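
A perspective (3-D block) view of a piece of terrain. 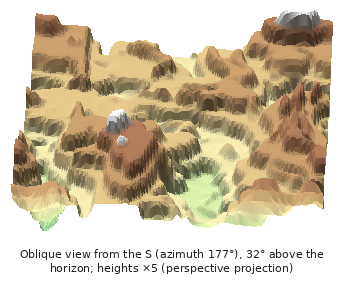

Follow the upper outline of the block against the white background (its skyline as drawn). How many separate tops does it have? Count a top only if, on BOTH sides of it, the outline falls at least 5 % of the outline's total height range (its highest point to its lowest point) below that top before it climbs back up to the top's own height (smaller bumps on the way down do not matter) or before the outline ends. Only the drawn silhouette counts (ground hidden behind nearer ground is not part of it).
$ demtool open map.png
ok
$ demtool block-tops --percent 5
3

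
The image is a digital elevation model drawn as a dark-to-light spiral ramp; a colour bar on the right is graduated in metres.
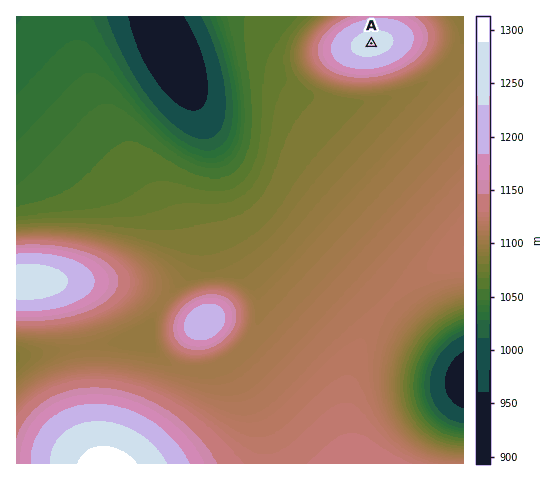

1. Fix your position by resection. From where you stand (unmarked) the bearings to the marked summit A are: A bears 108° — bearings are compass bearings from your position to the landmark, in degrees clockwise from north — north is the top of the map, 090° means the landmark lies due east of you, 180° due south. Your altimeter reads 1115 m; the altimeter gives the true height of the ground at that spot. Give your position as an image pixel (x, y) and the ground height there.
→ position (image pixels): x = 320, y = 27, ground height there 1115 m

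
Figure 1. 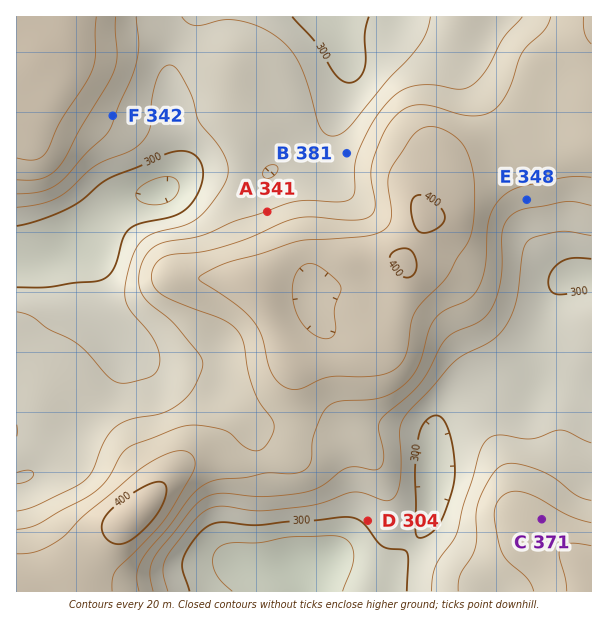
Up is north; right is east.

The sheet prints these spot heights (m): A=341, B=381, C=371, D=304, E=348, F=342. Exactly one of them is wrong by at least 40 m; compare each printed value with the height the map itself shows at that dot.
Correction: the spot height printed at B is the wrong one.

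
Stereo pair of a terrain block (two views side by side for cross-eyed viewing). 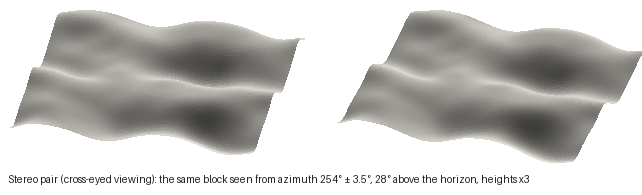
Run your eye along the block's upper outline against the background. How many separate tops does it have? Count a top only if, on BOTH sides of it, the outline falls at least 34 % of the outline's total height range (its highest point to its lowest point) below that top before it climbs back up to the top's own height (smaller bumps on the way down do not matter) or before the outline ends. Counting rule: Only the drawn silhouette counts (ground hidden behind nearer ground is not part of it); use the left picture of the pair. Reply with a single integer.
0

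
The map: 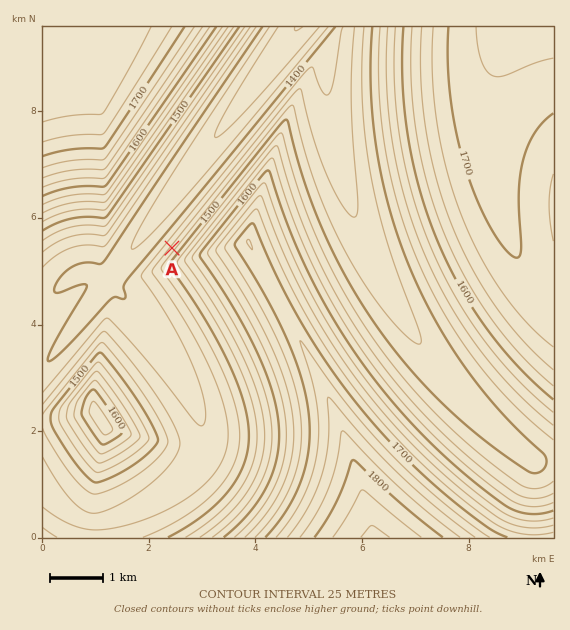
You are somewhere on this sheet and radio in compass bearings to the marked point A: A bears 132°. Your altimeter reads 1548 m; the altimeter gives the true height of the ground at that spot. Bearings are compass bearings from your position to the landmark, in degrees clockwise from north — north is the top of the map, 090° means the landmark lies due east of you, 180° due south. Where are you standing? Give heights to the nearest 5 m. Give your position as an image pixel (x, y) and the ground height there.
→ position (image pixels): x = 112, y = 194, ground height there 1550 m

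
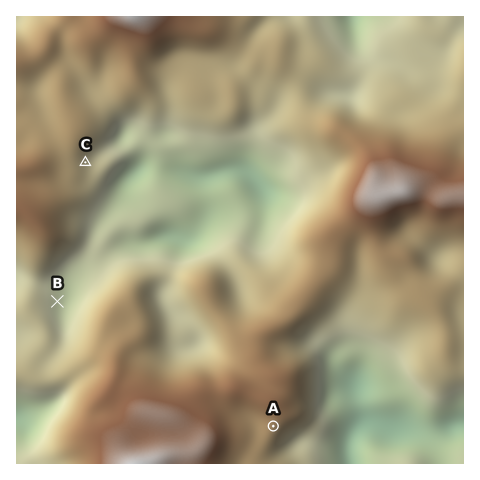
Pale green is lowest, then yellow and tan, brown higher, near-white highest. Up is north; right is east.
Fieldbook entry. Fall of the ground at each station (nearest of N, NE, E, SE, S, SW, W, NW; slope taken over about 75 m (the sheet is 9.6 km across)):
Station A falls S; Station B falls E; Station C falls E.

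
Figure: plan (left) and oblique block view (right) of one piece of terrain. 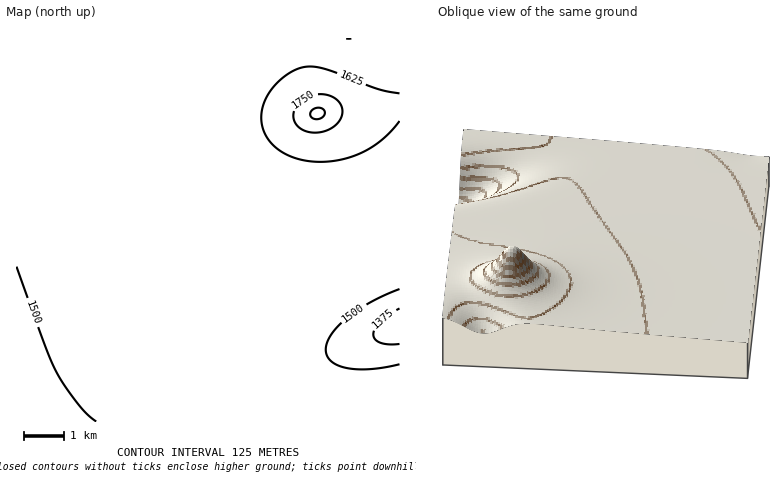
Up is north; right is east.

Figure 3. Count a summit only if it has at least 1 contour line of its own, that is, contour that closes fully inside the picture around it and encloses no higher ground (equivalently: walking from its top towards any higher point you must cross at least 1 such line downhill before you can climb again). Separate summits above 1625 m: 1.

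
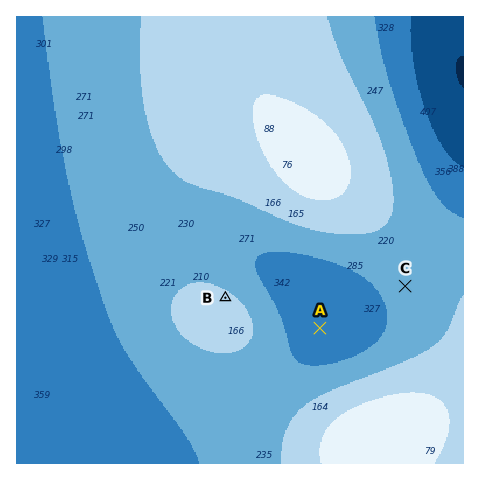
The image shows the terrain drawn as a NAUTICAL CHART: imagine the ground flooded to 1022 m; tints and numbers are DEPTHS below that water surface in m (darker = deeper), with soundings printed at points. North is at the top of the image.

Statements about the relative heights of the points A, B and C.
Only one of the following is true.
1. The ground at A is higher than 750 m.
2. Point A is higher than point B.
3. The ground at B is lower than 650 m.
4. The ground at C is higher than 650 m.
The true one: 4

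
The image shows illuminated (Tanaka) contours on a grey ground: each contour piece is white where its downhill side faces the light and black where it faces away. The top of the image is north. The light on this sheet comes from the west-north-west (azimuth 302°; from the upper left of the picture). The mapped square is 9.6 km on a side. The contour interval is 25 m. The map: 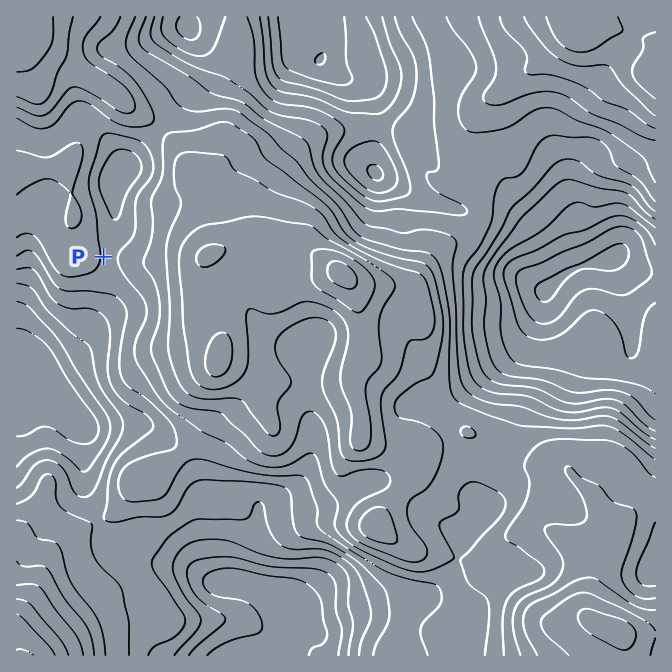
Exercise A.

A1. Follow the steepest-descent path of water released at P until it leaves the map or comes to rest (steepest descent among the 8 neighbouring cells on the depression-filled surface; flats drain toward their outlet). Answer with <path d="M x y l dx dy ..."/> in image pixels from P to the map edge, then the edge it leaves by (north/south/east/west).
<path d="M104 257l4 0 0 41-13 14 0 5-1 1 0 9-2 1 0 4-2 3-38 38-8 0-2 2-12 0-13 13"/>
exit: west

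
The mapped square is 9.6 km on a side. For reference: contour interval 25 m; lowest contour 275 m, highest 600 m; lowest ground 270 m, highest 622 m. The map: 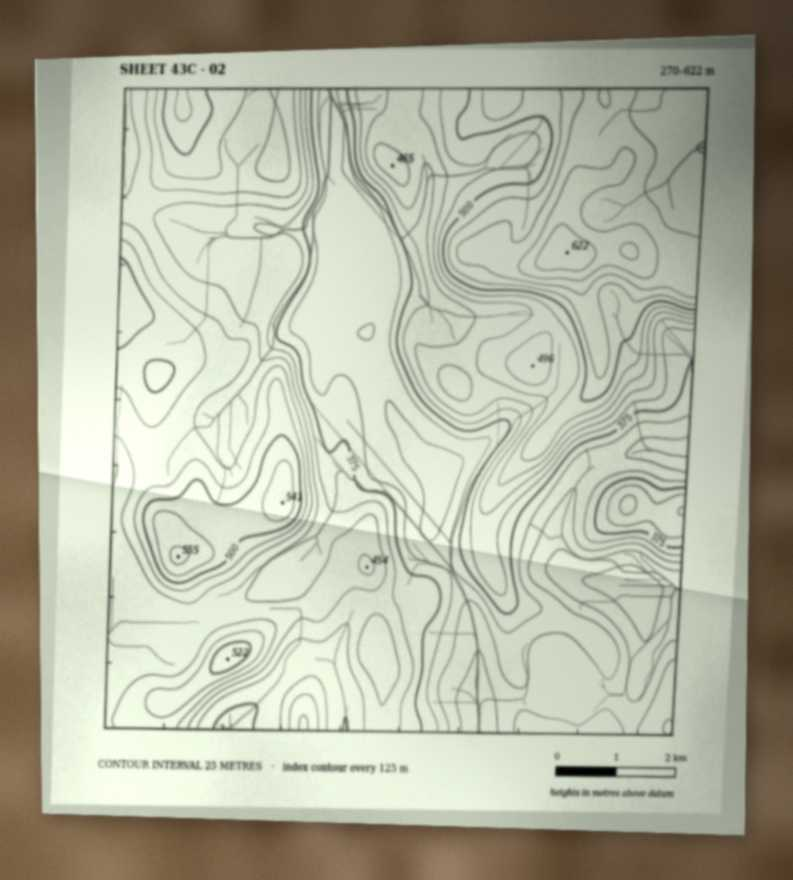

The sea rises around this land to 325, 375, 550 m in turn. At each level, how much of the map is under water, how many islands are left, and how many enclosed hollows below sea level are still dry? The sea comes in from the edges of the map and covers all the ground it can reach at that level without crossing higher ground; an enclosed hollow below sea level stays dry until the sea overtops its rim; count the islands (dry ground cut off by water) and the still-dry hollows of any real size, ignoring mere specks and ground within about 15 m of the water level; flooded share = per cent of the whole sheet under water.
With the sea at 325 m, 8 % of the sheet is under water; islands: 0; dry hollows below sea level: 0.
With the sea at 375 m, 28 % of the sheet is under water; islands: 0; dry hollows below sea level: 0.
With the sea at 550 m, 94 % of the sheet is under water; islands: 0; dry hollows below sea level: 0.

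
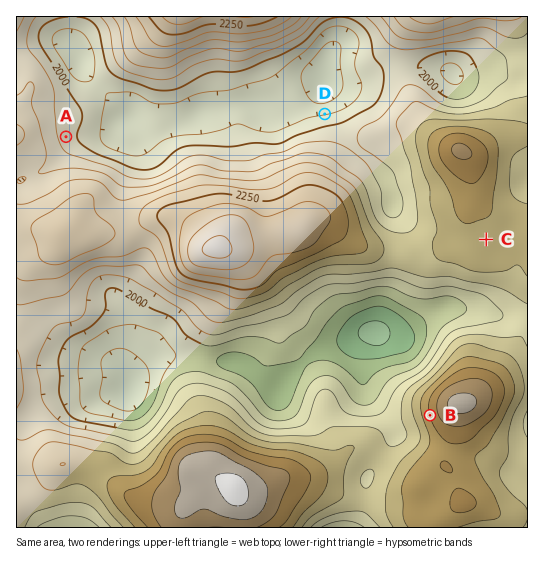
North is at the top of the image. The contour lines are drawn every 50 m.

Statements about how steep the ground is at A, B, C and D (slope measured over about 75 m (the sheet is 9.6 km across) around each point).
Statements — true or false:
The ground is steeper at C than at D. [false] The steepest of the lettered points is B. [true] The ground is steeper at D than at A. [true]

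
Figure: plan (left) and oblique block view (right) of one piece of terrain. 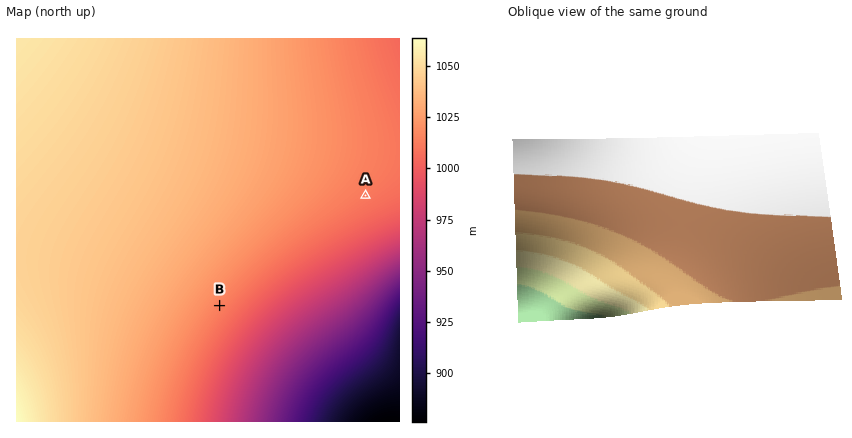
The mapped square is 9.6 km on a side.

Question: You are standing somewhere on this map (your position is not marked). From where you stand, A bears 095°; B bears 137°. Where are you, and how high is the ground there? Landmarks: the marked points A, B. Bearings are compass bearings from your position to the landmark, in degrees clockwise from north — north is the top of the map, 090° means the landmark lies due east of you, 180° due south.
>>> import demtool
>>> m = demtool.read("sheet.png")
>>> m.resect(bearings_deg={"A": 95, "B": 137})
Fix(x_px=95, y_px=172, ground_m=1045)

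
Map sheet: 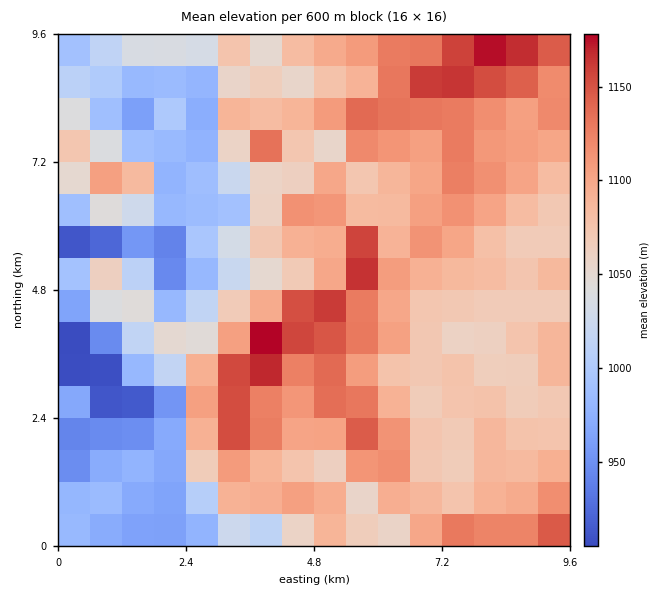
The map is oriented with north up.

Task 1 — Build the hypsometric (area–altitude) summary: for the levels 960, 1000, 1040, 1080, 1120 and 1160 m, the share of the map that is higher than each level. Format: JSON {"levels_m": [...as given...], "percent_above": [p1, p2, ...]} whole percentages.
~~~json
{"levels_m": [960, 1000, 1040, 1080, 1120, 1160], "percent_above": [92, 80, 72, 46, 19, 4]}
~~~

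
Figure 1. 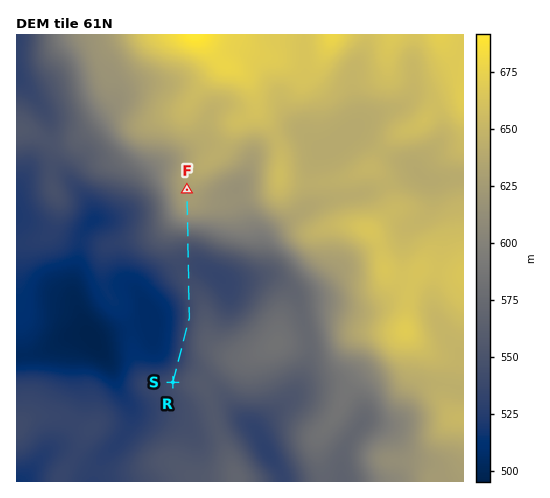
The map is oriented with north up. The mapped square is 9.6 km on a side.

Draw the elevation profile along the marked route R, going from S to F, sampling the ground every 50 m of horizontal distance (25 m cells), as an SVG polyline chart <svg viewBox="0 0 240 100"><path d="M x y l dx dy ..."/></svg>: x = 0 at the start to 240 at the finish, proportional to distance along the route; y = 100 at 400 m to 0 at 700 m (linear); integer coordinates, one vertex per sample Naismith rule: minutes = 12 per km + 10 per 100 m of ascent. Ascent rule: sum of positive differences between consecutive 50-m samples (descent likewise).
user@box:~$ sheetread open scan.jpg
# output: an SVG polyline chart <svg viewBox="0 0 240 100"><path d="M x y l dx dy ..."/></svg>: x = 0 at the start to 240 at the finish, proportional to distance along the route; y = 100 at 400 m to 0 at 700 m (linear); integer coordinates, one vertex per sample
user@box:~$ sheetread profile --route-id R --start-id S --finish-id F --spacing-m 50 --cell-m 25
<svg viewBox="0 0 240 100"><path d="M0 52l3 0 3 1 3 0 3 1 2 0 3 1 3 1 3 0 3 0 3 0 3 1 3 0 2-1 3 0 3 0 3 0 3-1 3 0 3 0 3 0 2-1 3 0 3 0 3 0 3 0 3 0 3-1 3 0 2 0 3 1 3 0 3 0 3 0 3 0 3-1 3 0 2 0 3 0 3 0 3 0 3 0 3 0 3 0 3 0 3 0 2 0 3 0 3 0 3 0 3 1 3 0 3 0 3-1 2 0 3 0 3-1 3 0 3-1 3-1 3-1 3-1 2-1 3-2 3-1 3-2 3-2 3-2 3-2 3-2 2-2 3-1 3-2 3-1 3-1 3 0 3-1 3-1 2 0 3 0 3 0 3-1 3 0 3 0 1 0"/></svg>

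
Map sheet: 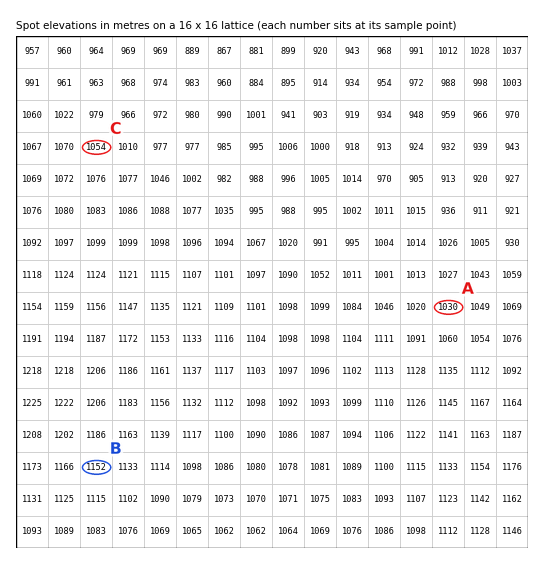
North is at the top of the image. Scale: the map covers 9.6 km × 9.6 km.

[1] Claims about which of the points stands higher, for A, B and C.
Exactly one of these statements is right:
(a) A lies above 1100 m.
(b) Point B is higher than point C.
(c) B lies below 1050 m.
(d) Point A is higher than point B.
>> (b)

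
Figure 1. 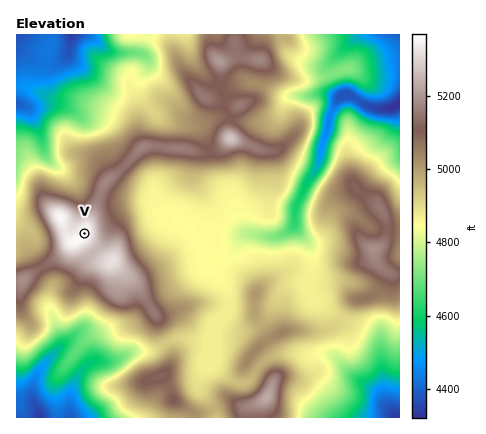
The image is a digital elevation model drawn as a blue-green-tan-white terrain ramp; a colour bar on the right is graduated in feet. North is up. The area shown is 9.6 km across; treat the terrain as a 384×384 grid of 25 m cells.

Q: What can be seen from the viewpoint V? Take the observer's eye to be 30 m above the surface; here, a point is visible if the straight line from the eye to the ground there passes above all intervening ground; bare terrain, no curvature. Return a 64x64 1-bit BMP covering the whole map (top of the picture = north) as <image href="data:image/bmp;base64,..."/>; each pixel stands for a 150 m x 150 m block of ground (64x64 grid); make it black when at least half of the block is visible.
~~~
<image width="64" height="64" href="data:image/bmp;base64,Qk0+AgAAAAAAAD4AAAAoAAAAQAAAAEAAAAABAAEAAAAAAAACAAATCwAAEwsAAAIAAAAAAAAA////AAAAAAD34AAGPAAAAPPgAAf+AAAA4eAAS/+AAABgYABx/8AAADB8AAH/4AAAHH/4Af/gAAAeP/8AeOAAAAc//8B8cAAAA7//wHw4AAABwAfgfgAAAADgAOD/AAAAAHAAAP+AAAAAAAAAf8AAAAAAAAB/8AAAHAAAAD/8OAA8AAIAP///gHwAAgA///+AfAAHkD8f/wD8AAccfwR/gPwABh//AP/A+cPAD/8B//755+AP/4P//vjjEA//x//++GIQD/////74NgAf/////OB/gD/////4AH+Af/////AAf4B/////8AB/wH/////wAP/A//////gA/8D/////zAH/wf//4f+MAf/j///g//wB/+P//+D//AHv5///4P/4AE/v///gf/gAf/////B/8AB/////8H/wAP/////wP4AB//////gfAAD/////+A8AAf5////4DwAD/n////AHAAf/f///8AYAD////P/wBgA/gf/A/gADAH+AcABwAAAAOAAwAGAAAAAQADAAYAAAABAAMABgAAAAcABwAfgAAABwAPAH/gAAAPAD/Af8AAAA8B//DxAAAAD4Af+eAAAAAPAB/vwAAAAA8AP8+AAAAADwA/jwc+AAAPgHgfD/4AAA/AwB4c+AAAD+GAPhhAAAAP8wB8MAAAAA/8H/gwAAAAD/w/+DAAAAAA=="/>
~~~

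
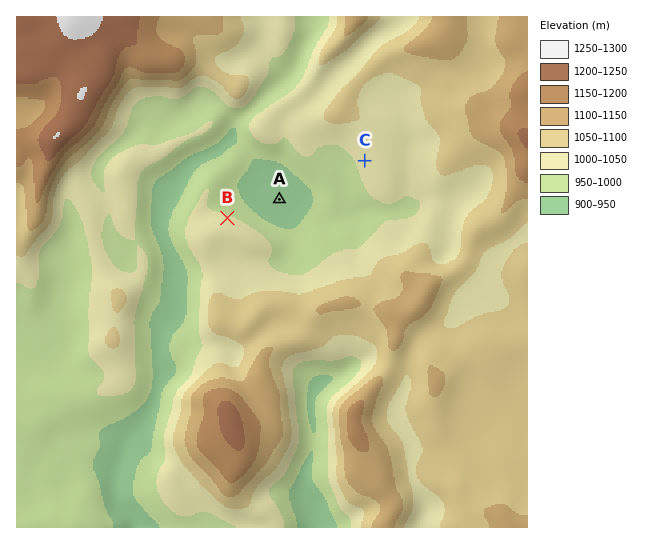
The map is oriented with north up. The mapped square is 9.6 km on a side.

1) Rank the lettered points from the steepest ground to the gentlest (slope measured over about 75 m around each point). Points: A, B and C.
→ B C A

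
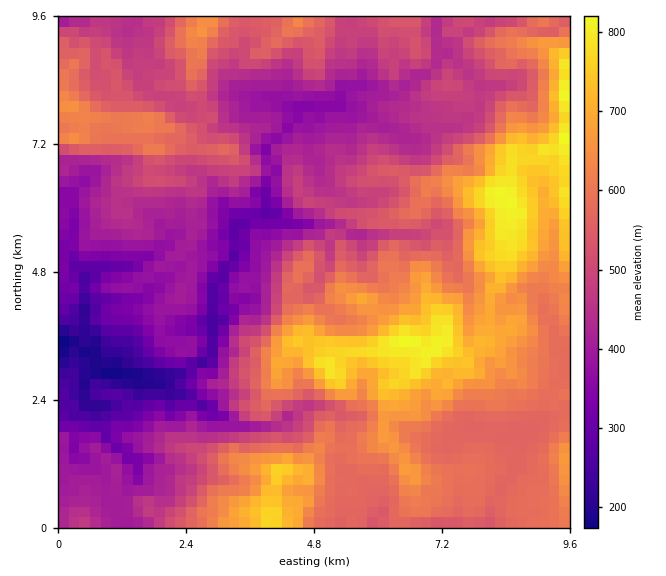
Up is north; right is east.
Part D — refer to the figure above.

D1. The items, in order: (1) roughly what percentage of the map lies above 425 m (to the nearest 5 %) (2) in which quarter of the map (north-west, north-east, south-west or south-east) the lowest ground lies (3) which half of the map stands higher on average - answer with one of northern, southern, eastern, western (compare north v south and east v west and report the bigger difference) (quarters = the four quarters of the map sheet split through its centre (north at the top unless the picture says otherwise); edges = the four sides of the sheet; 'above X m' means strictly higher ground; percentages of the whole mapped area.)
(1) Roughly 75 % of the ground is higher than 425 m.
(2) Look to the south-west quarter for the lowest ground.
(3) Taken as a whole, the eastern half is higher than the western.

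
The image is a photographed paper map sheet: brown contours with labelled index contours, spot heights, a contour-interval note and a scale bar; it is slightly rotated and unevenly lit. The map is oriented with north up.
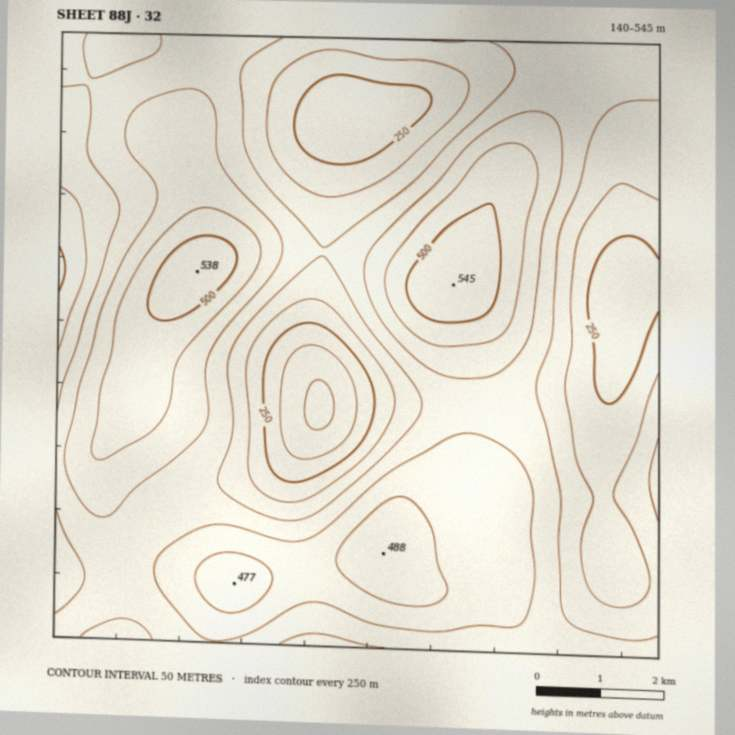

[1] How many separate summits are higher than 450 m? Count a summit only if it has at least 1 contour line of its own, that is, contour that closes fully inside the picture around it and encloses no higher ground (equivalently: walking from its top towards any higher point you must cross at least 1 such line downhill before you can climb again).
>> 4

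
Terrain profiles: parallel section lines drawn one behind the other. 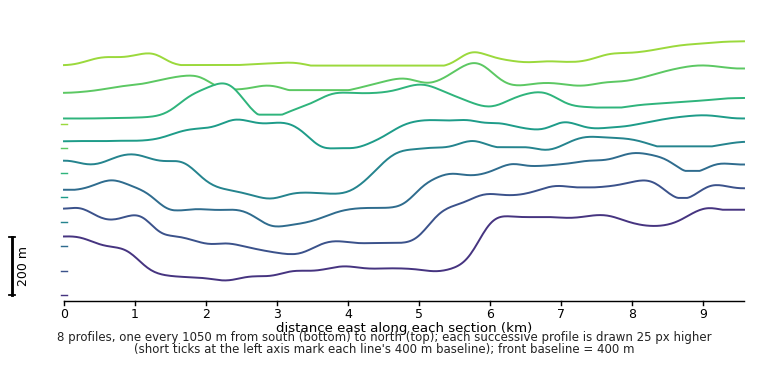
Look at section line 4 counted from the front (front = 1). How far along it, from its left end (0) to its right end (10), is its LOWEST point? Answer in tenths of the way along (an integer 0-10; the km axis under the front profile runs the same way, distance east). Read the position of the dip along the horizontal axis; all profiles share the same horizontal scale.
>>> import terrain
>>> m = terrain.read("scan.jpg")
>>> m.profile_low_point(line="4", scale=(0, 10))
3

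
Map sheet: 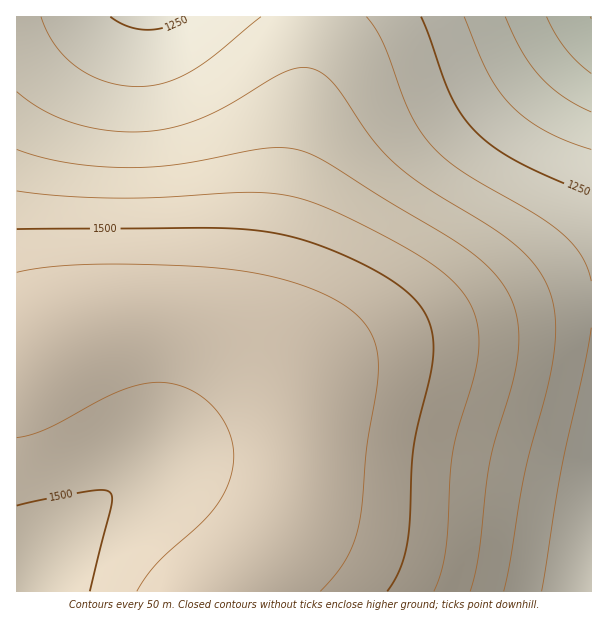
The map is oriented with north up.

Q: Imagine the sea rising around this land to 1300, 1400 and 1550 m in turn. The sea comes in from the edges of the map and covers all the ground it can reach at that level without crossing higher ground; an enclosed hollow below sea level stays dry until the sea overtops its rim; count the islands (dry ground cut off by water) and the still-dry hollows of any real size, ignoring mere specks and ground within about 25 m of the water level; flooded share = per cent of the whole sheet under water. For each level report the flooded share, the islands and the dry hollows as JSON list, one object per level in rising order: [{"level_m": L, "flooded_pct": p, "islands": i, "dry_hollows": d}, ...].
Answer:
[{"level_m": 1300, "flooded_pct": 16, "islands": 0, "dry_hollows": 0}, {"level_m": 1400, "flooded_pct": 40, "islands": 0, "dry_hollows": 0}, {"level_m": 1550, "flooded_pct": 77, "islands": 0, "dry_hollows": 0}]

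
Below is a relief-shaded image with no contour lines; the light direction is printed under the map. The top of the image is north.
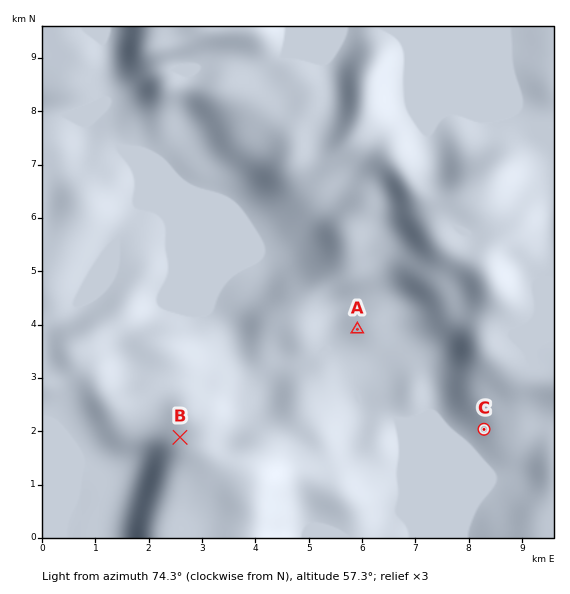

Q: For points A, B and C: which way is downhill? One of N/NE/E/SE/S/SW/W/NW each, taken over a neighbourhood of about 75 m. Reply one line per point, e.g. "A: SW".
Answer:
A: SW
B: NW
C: SW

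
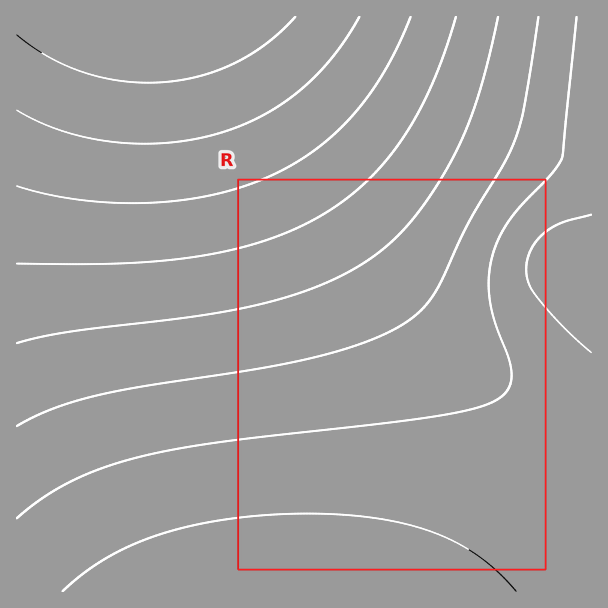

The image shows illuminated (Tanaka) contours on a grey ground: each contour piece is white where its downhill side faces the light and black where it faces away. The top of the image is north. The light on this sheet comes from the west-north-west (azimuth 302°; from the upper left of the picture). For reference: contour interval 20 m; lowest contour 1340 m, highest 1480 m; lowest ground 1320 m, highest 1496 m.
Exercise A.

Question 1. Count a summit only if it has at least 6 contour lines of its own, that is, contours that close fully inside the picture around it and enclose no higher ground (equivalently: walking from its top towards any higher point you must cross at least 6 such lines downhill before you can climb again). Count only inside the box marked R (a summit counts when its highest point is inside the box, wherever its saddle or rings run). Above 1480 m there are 0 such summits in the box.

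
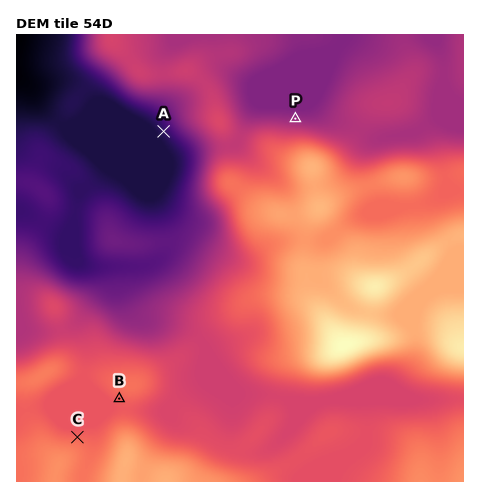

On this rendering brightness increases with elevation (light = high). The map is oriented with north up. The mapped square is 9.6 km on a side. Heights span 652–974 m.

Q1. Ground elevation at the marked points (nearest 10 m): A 710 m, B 870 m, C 870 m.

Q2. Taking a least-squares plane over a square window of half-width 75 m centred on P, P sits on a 6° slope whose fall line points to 6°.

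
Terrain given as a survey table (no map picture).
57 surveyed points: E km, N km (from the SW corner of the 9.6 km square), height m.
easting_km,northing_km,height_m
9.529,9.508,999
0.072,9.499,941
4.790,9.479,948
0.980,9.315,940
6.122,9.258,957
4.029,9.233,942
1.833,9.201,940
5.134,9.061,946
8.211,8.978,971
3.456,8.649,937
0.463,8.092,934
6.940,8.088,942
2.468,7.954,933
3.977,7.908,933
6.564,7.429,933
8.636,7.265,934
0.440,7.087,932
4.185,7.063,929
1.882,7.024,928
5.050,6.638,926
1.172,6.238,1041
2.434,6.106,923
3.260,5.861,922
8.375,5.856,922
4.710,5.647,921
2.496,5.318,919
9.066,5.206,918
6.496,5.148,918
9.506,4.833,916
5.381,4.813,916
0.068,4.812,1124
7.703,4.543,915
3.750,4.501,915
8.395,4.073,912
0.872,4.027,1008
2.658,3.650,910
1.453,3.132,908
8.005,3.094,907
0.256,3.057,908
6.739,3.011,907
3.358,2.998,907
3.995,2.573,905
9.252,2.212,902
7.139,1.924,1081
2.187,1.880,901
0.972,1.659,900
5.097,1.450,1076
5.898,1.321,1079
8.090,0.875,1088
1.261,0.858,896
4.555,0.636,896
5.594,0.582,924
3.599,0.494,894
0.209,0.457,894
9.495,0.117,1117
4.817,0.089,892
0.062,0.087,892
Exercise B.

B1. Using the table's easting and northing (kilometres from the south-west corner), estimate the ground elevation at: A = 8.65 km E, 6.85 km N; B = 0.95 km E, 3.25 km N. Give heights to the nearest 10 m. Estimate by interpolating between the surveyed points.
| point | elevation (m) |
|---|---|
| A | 930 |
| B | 910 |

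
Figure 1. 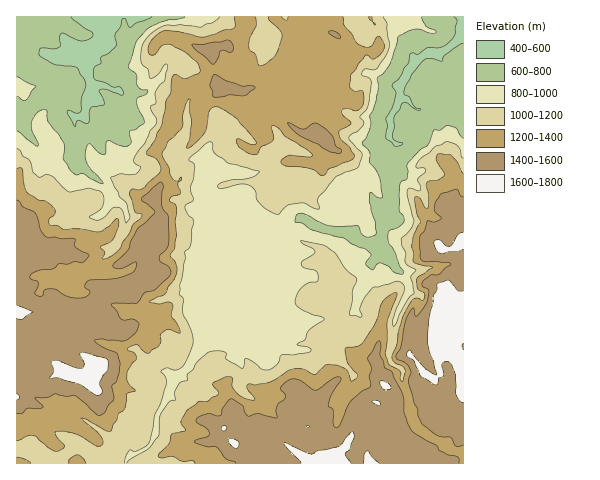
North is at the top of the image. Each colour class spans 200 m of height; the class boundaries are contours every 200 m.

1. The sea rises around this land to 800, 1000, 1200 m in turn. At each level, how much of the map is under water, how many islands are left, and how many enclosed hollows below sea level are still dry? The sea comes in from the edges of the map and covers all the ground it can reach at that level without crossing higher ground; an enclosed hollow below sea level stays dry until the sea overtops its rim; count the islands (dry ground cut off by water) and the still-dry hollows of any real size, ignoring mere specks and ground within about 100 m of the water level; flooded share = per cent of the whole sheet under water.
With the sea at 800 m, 15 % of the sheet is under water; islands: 0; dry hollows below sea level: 0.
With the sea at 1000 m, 34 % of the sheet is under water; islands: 0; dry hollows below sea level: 0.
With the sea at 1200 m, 55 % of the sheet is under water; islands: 0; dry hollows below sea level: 0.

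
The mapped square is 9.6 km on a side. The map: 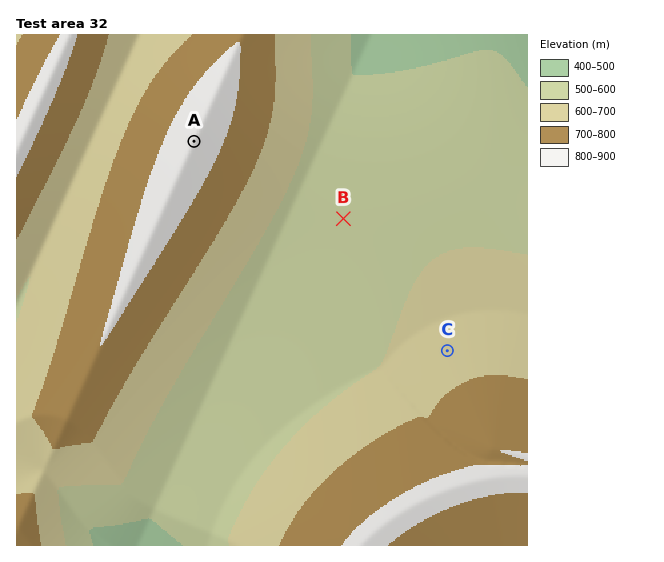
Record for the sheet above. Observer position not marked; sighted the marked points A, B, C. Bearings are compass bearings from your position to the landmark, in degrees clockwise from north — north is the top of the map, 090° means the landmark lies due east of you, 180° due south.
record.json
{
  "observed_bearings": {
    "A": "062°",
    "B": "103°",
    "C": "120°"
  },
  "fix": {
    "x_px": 137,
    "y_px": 171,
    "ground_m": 770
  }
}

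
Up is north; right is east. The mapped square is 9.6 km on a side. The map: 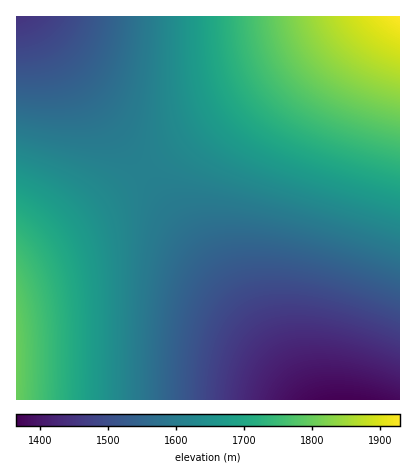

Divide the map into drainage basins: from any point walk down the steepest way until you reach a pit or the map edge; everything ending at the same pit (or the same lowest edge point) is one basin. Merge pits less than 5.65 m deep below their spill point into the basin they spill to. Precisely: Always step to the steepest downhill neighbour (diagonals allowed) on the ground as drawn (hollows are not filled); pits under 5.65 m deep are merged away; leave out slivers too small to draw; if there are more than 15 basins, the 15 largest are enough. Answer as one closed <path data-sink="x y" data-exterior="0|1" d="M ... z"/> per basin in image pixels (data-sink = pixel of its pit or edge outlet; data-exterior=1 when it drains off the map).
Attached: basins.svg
<path data-sink="346 400" data-exterior="1" d="M400 16l-42 1-342 245 0 138 384 0z"/><path data-sink="16 16" data-exterior="1" d="M360 16l-344 0 0 246z"/>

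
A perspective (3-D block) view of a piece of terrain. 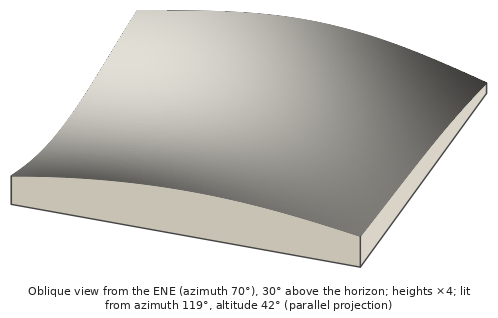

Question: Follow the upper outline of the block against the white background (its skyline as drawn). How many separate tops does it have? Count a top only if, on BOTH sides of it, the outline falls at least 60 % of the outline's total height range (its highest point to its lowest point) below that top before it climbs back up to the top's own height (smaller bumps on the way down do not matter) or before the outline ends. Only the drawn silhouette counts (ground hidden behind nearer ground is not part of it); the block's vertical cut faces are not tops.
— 0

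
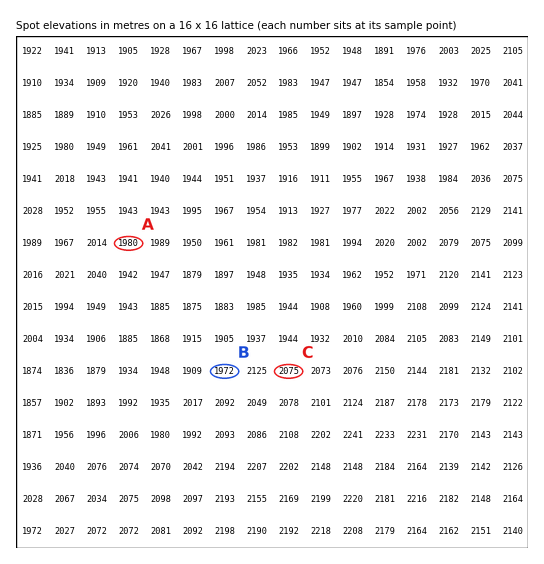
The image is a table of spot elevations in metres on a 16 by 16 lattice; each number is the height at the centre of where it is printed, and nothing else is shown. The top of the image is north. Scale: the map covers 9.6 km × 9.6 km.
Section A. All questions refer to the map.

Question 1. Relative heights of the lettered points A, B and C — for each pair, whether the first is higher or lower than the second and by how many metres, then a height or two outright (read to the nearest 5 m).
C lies higher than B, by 105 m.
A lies lower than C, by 95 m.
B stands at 1970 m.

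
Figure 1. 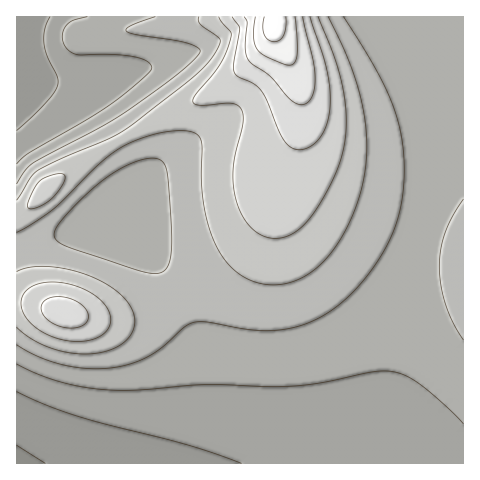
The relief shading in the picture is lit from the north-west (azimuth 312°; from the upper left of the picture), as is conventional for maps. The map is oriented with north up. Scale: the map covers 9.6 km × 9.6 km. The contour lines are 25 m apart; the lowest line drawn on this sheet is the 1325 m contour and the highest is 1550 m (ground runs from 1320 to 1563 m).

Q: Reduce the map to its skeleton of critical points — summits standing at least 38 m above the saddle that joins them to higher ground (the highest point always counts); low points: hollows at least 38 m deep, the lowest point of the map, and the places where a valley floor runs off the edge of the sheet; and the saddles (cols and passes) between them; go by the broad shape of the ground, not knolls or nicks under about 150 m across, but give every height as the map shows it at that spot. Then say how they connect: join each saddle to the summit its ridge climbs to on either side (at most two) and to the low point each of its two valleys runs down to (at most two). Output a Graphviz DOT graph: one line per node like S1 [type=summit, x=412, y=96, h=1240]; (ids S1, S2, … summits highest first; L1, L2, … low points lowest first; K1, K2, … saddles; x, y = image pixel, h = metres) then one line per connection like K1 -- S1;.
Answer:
graph terrain {
  S1 [type=summit, x=274, y=22, h=1563];
  S2 [type=summit, x=64, y=313, h=1488];
  L1 [type=low, x=18, y=463, h=1320];
  L2 [type=low, x=18, y=22, h=1340];
  K1 [type=saddle, x=122, y=140, h=1428];
  K2 [type=saddle, x=17, y=250, h=1415];
  K1 -- S1;
  K1 -- L1;
  K1 -- L2;
  K2 -- S1;
  K2 -- S2;
  K2 -- L1;
}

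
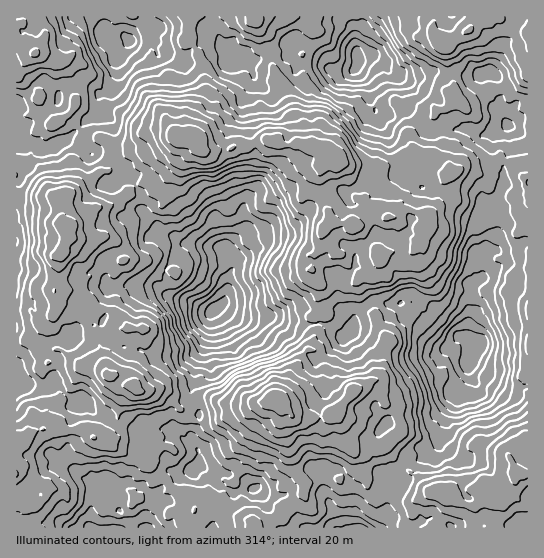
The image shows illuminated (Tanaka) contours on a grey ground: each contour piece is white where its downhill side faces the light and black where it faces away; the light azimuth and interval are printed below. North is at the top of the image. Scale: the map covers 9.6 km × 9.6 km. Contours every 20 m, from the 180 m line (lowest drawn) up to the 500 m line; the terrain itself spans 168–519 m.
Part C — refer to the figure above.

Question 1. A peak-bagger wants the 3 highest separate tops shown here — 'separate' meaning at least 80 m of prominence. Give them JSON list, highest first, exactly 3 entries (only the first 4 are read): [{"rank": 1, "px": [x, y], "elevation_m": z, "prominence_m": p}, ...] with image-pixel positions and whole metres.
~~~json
[{"rank": 1, "px": [271, 401], "elevation_m": 519, "prominence_m": 351}, {"rank": 2, "px": [187, 137], "elevation_m": 499, "prominence_m": 131}, {"rank": 3, "px": [67, 227], "elevation_m": 478, "prominence_m": 99}]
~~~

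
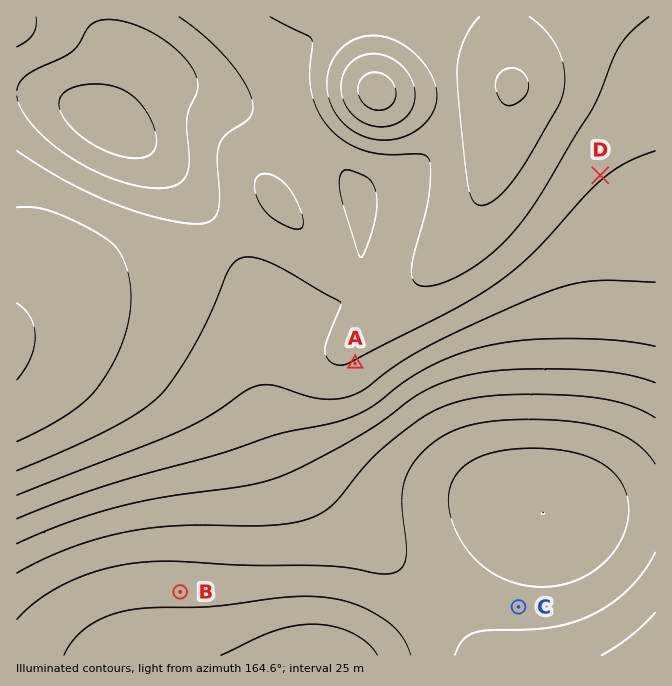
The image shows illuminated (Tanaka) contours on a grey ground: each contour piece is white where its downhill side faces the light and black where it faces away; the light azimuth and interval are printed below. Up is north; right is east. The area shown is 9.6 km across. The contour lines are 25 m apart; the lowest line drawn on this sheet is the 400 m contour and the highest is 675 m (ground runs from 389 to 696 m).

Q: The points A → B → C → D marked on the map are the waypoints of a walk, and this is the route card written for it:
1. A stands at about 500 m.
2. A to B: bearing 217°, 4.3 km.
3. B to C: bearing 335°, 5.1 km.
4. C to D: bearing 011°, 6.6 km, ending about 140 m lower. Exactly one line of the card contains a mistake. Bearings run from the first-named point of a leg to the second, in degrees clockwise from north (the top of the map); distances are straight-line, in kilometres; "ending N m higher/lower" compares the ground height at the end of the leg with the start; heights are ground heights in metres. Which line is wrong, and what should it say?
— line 3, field bearing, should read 93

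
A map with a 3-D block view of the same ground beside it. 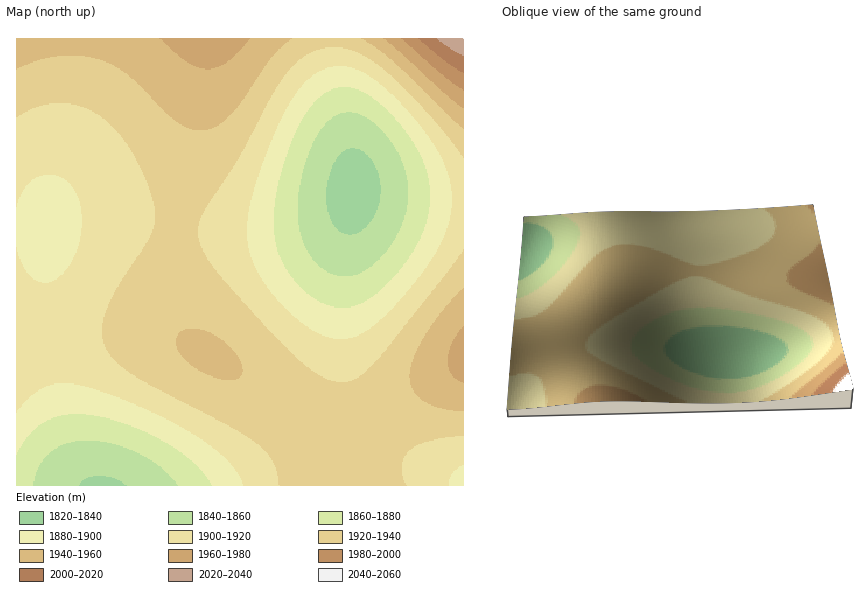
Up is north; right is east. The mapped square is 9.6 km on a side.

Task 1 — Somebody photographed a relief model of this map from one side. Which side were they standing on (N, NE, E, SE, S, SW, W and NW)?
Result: E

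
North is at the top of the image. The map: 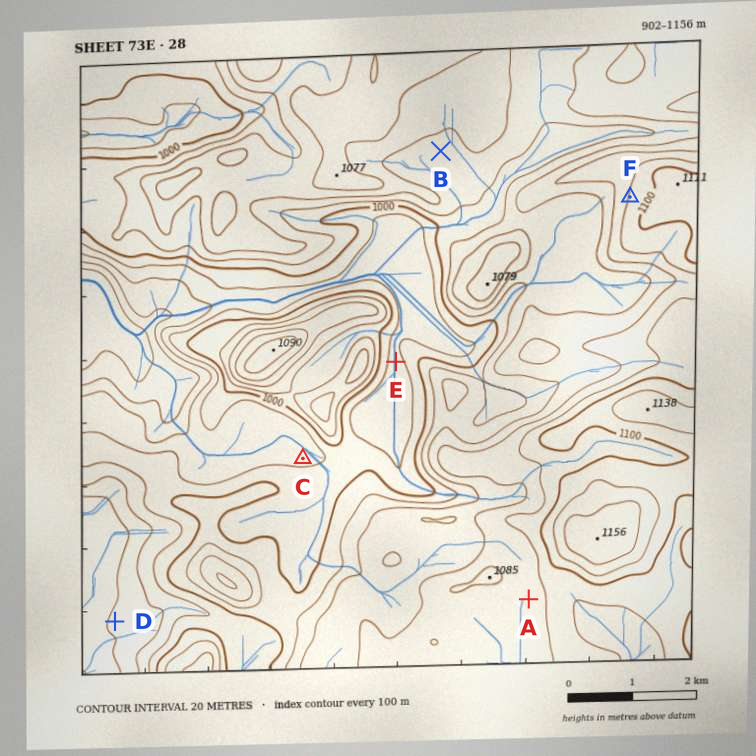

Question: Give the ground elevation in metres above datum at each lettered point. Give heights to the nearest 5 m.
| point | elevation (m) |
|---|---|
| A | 1070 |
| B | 1040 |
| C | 975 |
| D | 945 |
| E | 980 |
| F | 1080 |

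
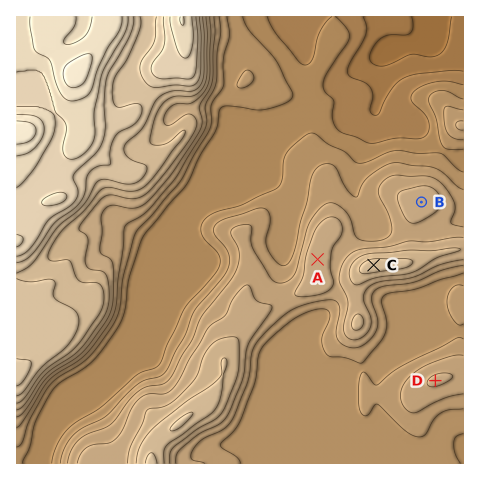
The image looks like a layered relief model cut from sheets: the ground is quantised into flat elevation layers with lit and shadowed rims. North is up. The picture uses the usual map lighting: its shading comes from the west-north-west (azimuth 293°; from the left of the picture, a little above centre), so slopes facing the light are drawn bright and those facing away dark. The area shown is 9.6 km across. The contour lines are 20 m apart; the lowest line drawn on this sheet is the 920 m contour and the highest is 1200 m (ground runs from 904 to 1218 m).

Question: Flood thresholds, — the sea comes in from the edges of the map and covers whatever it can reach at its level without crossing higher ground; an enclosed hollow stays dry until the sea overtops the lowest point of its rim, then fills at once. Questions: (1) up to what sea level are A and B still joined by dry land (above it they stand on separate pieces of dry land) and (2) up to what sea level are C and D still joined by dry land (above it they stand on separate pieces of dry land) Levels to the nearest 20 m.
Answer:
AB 1040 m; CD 1000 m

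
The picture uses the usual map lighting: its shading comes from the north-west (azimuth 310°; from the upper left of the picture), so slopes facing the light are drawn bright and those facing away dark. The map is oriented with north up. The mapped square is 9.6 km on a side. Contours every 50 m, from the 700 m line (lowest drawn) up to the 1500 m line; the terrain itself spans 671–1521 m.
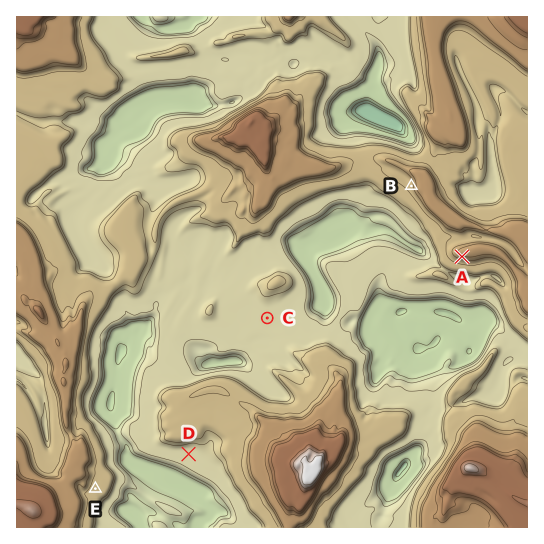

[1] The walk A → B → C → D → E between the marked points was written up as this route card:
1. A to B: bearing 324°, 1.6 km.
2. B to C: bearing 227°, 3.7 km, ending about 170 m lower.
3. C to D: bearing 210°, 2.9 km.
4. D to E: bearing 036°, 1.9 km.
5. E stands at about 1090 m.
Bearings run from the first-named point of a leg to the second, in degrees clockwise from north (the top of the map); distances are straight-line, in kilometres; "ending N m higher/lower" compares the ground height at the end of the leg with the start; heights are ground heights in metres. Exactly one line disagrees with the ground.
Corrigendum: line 4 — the bearing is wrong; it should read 250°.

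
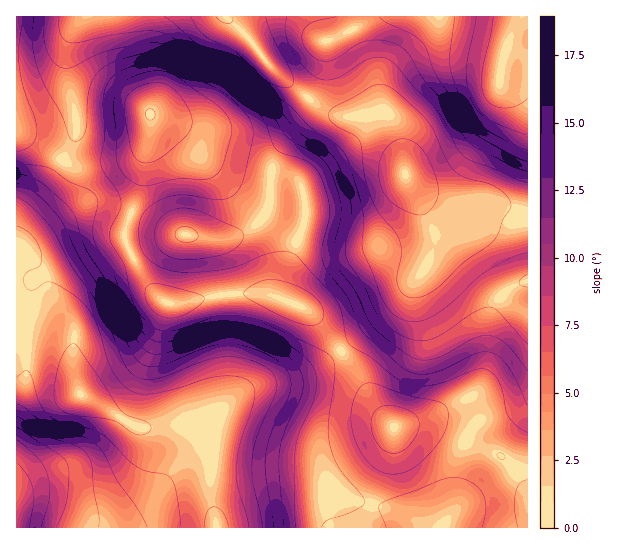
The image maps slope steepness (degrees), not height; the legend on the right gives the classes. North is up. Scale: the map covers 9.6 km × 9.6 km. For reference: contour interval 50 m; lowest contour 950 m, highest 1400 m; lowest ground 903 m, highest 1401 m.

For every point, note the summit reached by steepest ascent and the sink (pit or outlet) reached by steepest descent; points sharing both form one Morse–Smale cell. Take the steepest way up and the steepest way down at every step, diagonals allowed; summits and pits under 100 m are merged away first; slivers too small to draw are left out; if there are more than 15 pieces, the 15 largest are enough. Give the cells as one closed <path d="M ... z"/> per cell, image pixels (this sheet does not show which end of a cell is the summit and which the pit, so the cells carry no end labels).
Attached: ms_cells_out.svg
<path d="M226 16l-210 1 1 116 16 7 40 25 17 2 41-10 13-11 5-13-9 54-16 48 5 16 11 20 12 19 10 10 4 3 11 1 58-11 27 0 12 3 36 16 32 39 57-49 26-35 6-12 2-18-10-28 8 13 8 9 19 8 9 7 25 39 17 16 19 12-1-96-36-16-44 0-10-2-18-10-14-14-6-37-12-22-5-3-43 3-13-5-53-42-21-27z"/><path d="M18 133l-2 1 0 212 29-2 18 5 9 12 9 34 21 10 28 19 11 4 52-4 18-7 30-24 13-6 52-15 25-13 9-8-17-25-13-14-36-16-12-3-27 0-64 11-9-4-10-10-19-31-9-24 16-48 8-44-1-6-3 9-13 11-24 7-29 3-16-7-23-16z"/><path d="M429 219l4 23-8 25-25 34-59 50 19 26 16 29 17 20-2 24-19 55 29 8 29 15 97 0 1-214-19-13-17-16-29-42-24-12z"/><path d="M527 16l-300 1 25 25 21 27 53 42 13 5 22 0 10-3 11 0 5 3 12 22 6 37 14 14 18 10 10 2 44 0 36 16z"/><path d="M45 344l-22 0-7 3 0 180 199 1 1-7-5-23 0-80-18 6-12 1-32 3-16-3-31-20-21-10-12-40-8-7z"/><path d="M341 351l-10 8-25 13-40 11-25 10-30 25 0 80 3 15 1-8 8-12 20-6 34-6 40 2 26 14 24 7 6-2 18-52 2-24-17-20-16-29z"/><path d="M310 481l-33 0-48 10-7 4-7 10 1 22 150 1 2-2 3-22-28-7-22-13z"/><path d="M377 505l-4 0-2 4-4 19 62-1-28-14z"/>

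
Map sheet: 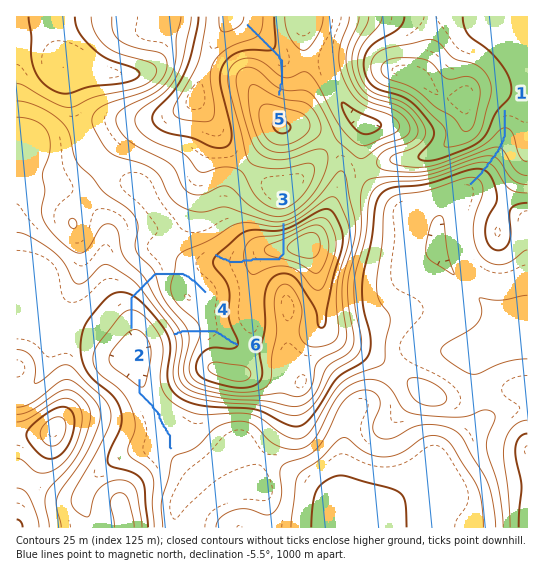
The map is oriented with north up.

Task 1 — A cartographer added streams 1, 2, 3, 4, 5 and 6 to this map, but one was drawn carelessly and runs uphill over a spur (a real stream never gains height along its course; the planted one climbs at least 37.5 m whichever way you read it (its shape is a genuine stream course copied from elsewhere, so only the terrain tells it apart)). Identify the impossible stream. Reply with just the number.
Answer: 3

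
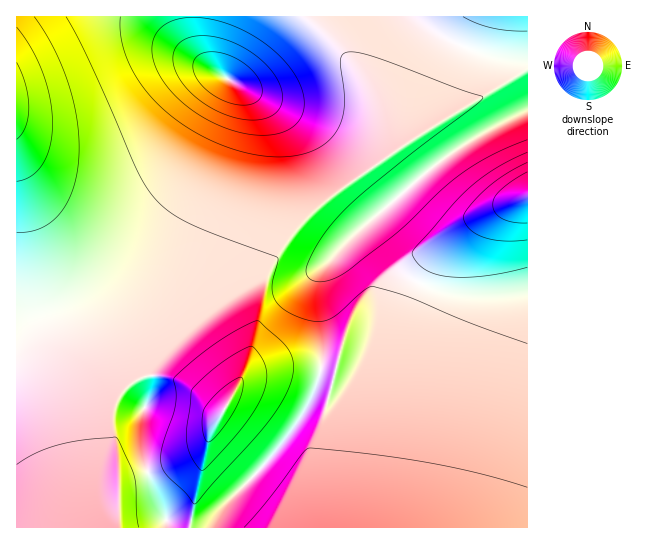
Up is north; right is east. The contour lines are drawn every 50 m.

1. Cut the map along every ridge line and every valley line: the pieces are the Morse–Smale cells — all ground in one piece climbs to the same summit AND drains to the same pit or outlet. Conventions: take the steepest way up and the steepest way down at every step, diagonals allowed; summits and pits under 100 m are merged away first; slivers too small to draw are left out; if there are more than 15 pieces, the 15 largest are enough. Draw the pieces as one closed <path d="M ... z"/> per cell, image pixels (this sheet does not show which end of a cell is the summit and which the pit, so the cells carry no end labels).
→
<path d="M414 16l-221 1 0 13 4 19 7 12 10 10 17 10 1 14-15 40-36 75-28 40-20 21-28 20-22 10-26 10-24 5-17 1 1 211 197 0 3-13 8-12 31-29 31-36 17-25 8-16 9-28 2-40-6-46 6-16 34-35 76-65 46-32 49-25-1-49-32-4-26-8-36-18z"/><path d="M367 223l-47 48-3 19 6 39 0 30-8 32-11 22-35 46-44 44-8 12-2 12 312 1 1-234-14 2-47 0-24-4-20-7-18-10-12-10-22-31z"/><path d="M193 16l-177 1 1 299 16 0 24-5 26-10 22-10 28-20 20-21 28-40 36-75 15-40-1-14-17-10-10-10-7-12z"/><path d="M527 111l-38 18-40 26-31 24-50 44 3 11 28 37 24 14 34 10 57 1 14-3z"/><path d="M527 16l-112 1 18 14 36 18 26 8 32 4z"/>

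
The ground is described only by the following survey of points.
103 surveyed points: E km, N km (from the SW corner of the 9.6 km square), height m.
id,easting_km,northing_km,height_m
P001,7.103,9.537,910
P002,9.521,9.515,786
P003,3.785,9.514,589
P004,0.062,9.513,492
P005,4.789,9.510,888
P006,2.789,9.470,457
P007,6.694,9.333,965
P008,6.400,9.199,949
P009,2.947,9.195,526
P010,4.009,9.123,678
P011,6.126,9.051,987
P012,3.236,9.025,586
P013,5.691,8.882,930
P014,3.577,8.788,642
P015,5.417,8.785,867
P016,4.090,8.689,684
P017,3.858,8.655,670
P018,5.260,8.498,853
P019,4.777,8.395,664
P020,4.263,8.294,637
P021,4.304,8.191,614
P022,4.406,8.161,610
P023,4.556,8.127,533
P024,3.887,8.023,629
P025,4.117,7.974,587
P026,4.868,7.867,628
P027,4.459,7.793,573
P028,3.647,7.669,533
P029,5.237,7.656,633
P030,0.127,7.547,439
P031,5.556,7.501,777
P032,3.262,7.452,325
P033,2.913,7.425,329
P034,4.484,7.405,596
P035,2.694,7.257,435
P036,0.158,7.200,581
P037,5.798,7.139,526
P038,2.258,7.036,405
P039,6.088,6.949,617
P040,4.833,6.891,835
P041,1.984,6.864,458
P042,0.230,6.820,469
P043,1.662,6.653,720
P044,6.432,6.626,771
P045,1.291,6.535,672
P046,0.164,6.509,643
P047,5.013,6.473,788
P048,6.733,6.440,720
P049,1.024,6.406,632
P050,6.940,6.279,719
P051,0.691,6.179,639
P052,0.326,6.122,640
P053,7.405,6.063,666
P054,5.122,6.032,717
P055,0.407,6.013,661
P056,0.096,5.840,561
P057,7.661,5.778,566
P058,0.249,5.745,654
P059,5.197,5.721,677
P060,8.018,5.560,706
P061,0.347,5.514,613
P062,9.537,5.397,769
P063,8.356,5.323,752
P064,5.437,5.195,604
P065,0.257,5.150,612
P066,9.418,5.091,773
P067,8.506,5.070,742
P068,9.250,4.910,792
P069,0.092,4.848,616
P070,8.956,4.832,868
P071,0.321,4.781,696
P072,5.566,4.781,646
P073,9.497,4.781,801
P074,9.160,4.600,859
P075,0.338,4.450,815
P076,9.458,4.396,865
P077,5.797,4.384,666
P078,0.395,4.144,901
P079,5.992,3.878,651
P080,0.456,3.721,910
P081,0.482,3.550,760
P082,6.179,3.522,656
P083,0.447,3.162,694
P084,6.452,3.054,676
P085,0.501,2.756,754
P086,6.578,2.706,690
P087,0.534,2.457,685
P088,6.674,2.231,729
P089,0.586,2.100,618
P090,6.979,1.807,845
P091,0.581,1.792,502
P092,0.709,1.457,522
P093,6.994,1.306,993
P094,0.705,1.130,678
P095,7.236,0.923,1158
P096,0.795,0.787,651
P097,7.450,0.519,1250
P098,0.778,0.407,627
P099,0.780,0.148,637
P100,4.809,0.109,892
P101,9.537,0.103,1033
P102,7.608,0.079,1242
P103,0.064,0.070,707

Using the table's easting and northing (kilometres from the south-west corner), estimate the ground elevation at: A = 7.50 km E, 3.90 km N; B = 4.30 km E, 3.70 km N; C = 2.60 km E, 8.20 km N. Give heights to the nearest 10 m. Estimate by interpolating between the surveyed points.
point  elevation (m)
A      690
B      810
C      350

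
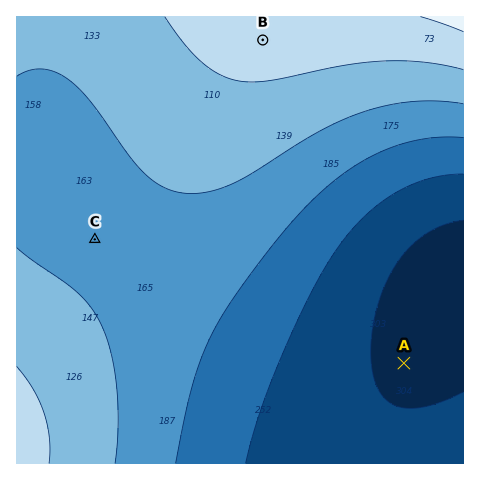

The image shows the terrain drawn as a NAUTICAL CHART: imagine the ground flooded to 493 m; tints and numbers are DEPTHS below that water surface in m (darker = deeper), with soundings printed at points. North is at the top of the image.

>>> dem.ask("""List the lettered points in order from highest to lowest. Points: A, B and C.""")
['B', 'C', 'A']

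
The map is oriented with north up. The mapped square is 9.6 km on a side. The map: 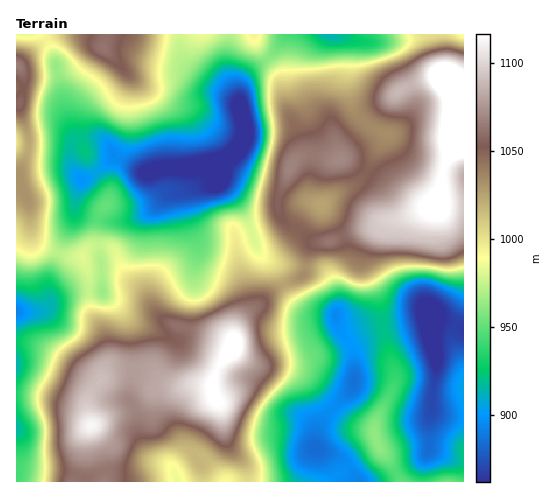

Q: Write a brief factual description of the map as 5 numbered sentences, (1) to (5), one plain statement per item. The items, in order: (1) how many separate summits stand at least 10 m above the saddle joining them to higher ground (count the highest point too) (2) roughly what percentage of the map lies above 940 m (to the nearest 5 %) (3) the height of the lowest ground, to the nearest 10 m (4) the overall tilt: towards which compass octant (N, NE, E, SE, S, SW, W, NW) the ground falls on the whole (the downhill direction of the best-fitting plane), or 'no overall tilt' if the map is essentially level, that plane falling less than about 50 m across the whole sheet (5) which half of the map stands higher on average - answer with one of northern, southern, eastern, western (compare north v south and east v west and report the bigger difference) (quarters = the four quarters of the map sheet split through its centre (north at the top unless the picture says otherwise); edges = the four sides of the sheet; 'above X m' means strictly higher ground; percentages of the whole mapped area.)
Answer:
(1) There are 9 summits with 10 m or more of prominence.
(2) Ground above 940 m makes up about 70 % of the sheet.
(3) About 850 m is the lowest elevation on the sheet.
(4) There is no overall tilt: the best-fitting plane is nearly level.
(5) On average the northern half of the map is the higher ground.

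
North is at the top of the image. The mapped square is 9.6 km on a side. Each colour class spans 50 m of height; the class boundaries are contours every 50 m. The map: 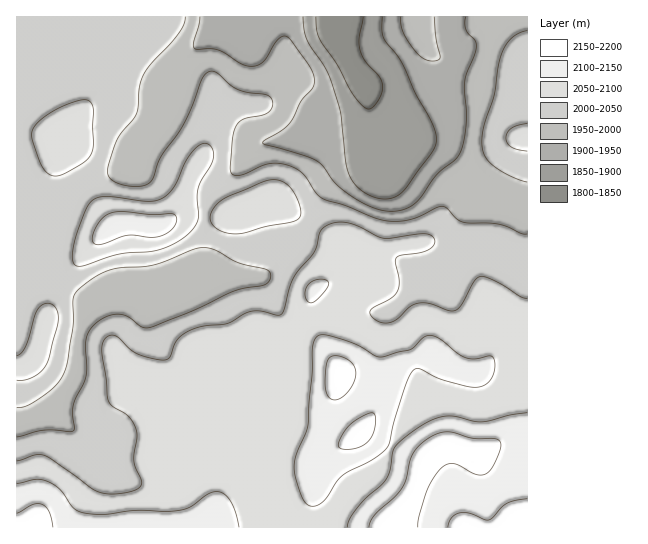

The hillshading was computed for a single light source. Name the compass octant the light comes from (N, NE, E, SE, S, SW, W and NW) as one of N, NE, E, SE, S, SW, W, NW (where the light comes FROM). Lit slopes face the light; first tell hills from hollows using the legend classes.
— SE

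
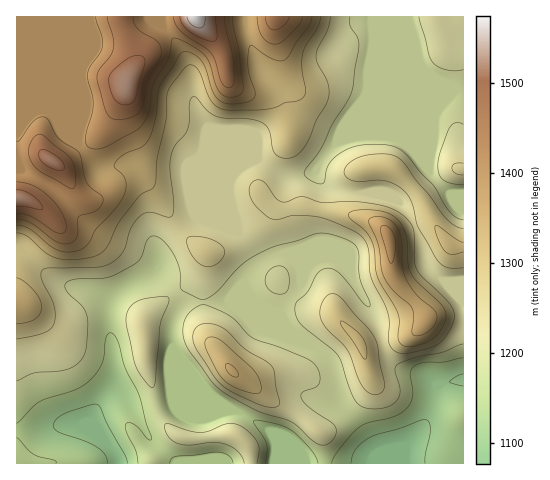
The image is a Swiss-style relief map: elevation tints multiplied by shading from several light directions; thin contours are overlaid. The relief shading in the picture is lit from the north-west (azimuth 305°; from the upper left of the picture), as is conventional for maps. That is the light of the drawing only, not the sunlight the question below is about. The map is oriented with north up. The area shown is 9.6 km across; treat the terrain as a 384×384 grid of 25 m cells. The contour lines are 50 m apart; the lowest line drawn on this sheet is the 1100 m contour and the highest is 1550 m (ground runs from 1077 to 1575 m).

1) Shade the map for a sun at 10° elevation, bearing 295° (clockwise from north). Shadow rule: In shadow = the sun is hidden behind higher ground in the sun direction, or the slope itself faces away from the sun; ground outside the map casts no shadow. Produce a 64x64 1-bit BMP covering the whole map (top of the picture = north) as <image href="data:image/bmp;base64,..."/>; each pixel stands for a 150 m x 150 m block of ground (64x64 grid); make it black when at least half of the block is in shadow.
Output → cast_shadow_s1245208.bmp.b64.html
<image width="64" height="64" href="data:image/bmp;base64,Qk0+AgAAAAAAAD4AAAAoAAAAQAAAAEAAAAABAAEAAAAAAAACAAATCwAAEwsAAAIAAAAAAAAA////AAAAAAAAAAAAOAAAAAAAAAA4A4AAAAAAADgHgAAAAAAAAAeAAAAAAAAAAAAAAAAAAAAAAAAAAAAAAAAAAAAAAAAAAAAAAAAAAAAAAYAAAAQAAAABgAAABAAAAAAAAAAMAAAAAAAAAAwAAAAAAAAADAAAAAjgAAAcAAAAGf8AABwAAAAQ/wAAHAAAABD/AAAMAAAAAH8AAAgAAAAAHwAAAAAAAAAfAAAAAAAAAA8AAAAAAAAADgAAAAAAAAAAAAAAAAAAAAAAAAAAAAAAAAAAAAAAAAAAAAAAAAAAAPAAAAAAAAAB8AAAAAAAAAPwAAAAAAAAA/AAAAAAAAAD4ADgAAAAAAPgAMAAAAAAA8ABgMAAAAADgAAHwAAAAAIAAAfAAAAAAAAAB8AAAAAAAAADwAAAAAAAAAAAAAAAAAAAAAAAAAAAAABgAAAAAAAAAOAAAAAAAAABwAAAAAAAAAAADAAAAAAAAAAMAAAAAAAAAA4AAAAAAAAAHwAAAAAAAAAfwAAAAAAAAD/gAAAAAAAAf+AAAAAAAAB/4AAAAAAAAH/hwAAAAAAAf8HgAAAAAAB/wfAAAAAAAH/B8AAAAAAAP8HwAAAAAAA/wfAAAAAAAB+D4EAAAAAADwPB/AAAAAAGA8H+AAAAAAADw/4AAAAAAAeD/gAAAAAAD4P+AAAAAAAfAPwAAA=="/>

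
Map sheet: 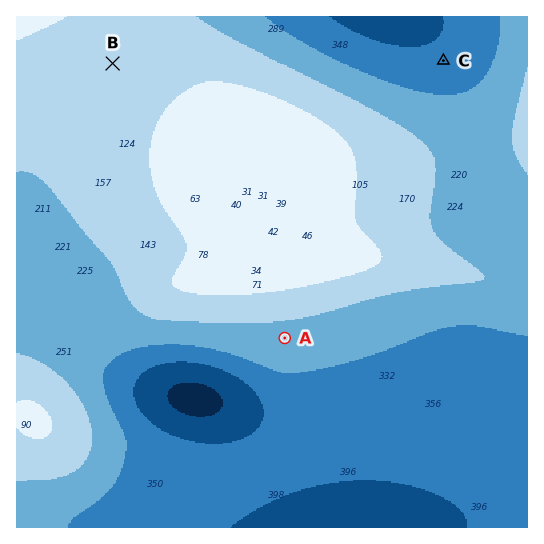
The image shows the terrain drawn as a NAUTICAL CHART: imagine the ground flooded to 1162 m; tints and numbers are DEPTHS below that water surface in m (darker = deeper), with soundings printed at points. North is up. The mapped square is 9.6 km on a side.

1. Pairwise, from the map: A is lower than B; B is higher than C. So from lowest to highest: C A B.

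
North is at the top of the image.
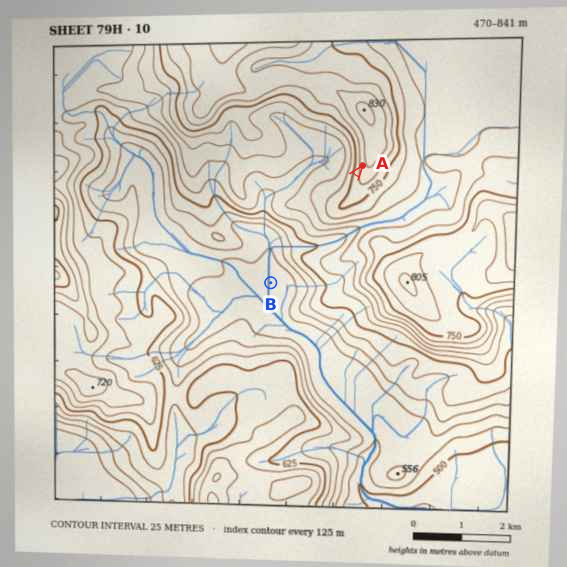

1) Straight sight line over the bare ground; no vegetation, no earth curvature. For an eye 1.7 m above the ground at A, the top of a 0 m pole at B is out of sight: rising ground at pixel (342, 192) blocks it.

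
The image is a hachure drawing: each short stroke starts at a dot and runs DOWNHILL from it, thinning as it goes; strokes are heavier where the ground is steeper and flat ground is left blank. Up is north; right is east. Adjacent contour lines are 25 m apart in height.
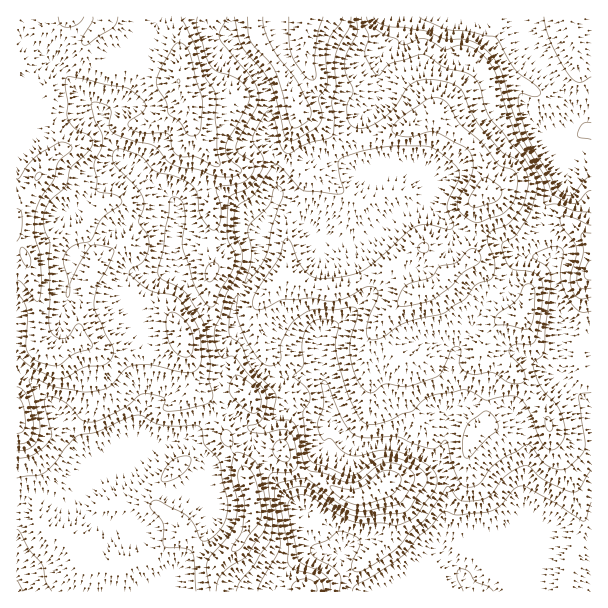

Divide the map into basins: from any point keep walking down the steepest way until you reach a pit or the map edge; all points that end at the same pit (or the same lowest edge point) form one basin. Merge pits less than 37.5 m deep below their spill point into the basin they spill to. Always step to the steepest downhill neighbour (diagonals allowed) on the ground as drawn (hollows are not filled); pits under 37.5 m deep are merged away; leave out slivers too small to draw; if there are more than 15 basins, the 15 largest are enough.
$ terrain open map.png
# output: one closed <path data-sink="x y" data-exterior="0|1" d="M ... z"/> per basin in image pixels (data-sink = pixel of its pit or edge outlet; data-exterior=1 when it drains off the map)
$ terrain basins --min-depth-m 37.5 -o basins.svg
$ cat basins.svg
<path data-sink="477 591" data-exterior="1" d="M305 16l-289 1 0 325 20 1 5 6 7 3 15-2 14-7 7 0 23 9 49 0 18-8 8-6 6 21 4 24 2 6 22 18 10 25 2 9 14 24 11 36 0 14-7 19-5 8-24 22-3 6-1 22 378 0 1-349-19-17-7-3-24 11-14 0-15-10-11-12-8-14-10-6 2-25-8-18-8-9-17-8-16-16-8 0-21 11-37 11-26 1-13-5-15-12-17-8-16-36 22-21z"/><path data-sink="17 591" data-exterior="1" d="M182 337l-8 7-18 8-49 0-23-9-7 0-14 7-15 2-7-3-5-6-20 1 1 248 195-1 2-21 3-6 24-22 5-8 7-19 0-14-11-36-14-24-2-9-10-25-16-13-8-11-4-24z"/><path data-sink="591 131" data-exterior="1" d="M591 16l-285 0 0 41-20 18-2 5 14 31 40 27 25 1 45-12 21-11 11 2 13 14 17 8 8 9 8 18-2 25 10 6 8 14 11 12 15 10 14 0 24-11 7 3 18 16z"/>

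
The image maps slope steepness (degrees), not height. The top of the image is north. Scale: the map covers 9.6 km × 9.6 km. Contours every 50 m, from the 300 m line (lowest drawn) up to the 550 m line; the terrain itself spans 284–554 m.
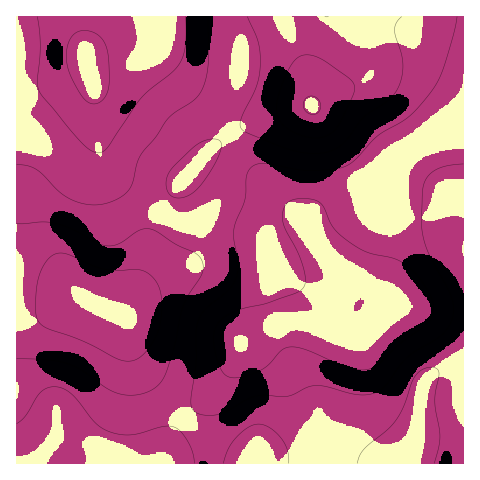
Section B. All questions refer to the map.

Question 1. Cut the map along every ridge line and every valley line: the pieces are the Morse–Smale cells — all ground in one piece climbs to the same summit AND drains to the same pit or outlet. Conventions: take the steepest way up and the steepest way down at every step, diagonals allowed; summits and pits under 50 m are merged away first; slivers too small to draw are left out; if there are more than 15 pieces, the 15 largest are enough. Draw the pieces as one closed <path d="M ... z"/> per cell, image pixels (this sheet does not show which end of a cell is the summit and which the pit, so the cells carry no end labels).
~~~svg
<path d="M161 213l-10 19-5 30-8 21-9 19-9 13-36-17-4 0-37 17-27 5 1 144 18 0 17-20 8-3 18 1 19 4 49 18 14 0 21-41 36-34 10-13 10-18 4-15 28-14 24-7 15 1 36 13 16-2 13-9 14-21 1-6-5-6-49-29-18-21-8-15-6-5-10 0-25 9-9 0-41-12-38 2z"/><path d="M463 108l-26 26-40 27-7 8-3 61-6 35 0 15 7 20-15 25-13 9-16 2-36-13-15-1-24 7-28 14-4 15-10 18-8 12-38 35-10 16-10 25 92 0 3-7 27 6 17 0 37-8 38 9 32-1 10-25 3-38 4-18 9-9 31-17z"/><path d="M362 16l-345 0-1 76 17-1 38-14 12-7 2-7 9 31 1 31 9 36 9 15 10 10 37 27 24-34 20-22 23-21 26-14 59-16 11-10 25-14 8-8 4-13 2-20z"/><path d="M463 16l-100 0-3 45-4 13-8 8-25 14-11 10-59 16-26 14-25 22-18 21-23 34 18 8 38-2 41 12 9 0 25-9 10 0 6 5 8 15 18 21 35 20 17 13-5-16 0-15 6-35 3-61 7-8 40-27 27-26z"/><path d="M85 63l0 5-14 9-30 11-25 6 1 225 23-3 40-18 4 0 36 17 9-13 12-25 10-45 10-18-38-28-10-10-9-15-9-36-1-31z"/><path d="M463 357l-30 16-9 9-4 18-3 38-10 26 57-1z"/><path d="M70 441l-15 1-19 21 110 0-49-17z"/><path d="M341 455l-41 8-17 0-27-6-2 6 120 0z"/>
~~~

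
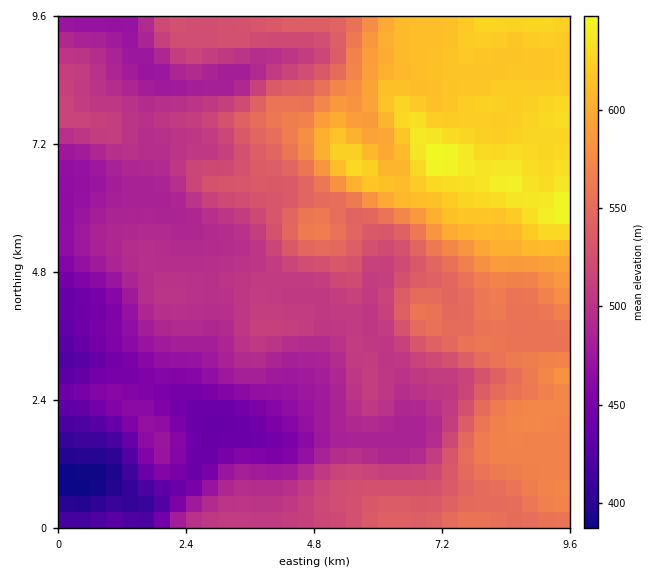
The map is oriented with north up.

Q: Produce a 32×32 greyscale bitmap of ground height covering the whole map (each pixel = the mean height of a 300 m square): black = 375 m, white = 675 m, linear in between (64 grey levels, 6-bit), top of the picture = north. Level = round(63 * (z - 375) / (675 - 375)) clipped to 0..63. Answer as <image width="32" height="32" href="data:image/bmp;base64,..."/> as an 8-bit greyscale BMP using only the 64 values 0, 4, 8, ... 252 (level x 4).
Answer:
<image width="32" height="32" href="data:image/bmp;base64,Qk02CAAAAAAAADYEAAAoAAAAIAAAACAAAAABAAgAAAAAAAAEAAATCwAAEwsAAAABAAAAAAAAAAAAAAEBAQACAgIAAwMDAAQEBAAFBQUABgYGAAcHBwAICAgACQkJAAoKCgALCwsADAwMAA0NDQAODg4ADw8PABAQEAAREREAEhISABMTEwAUFBQAFRUVABYWFgAXFxcAGBgYABkZGQAaGhoAGxsbABwcHAAdHR0AHh4eAB8fHwAgICAAISEhACIiIgAjIyMAJCQkACUlJQAmJiYAJycnACgoKAApKSkAKioqACsrKwAsLCwALS0tAC4uLgAvLy8AMDAwADExMQAyMjIAMzMzADQ0NAA1NTUANjY2ADc3NwA4ODgAOTk5ADo6OgA7OzsAPDw8AD09PQA+Pj4APz8/AEBAQABBQUEAQkJCAENDQwBEREQARUVFAEZGRgBHR0cASEhIAElJSQBKSkoAS0tLAExMTABNTU0ATk5OAE9PTwBQUFAAUVFRAFJSUgBTU1MAVFRUAFVVVQBWVlYAV1dXAFhYWABZWVkAWlpaAFtbWwBcXFwAXV1dAF5eXgBfX18AYGBgAGFhYQBiYmIAY2NjAGRkZABlZWUAZmZmAGdnZwBoaGgAaWlpAGpqagBra2sAbGxsAG1tbQBubm4Ab29vAHBwcABxcXEAcnJyAHNzcwB0dHQAdXV1AHZ2dgB3d3cAeHh4AHl5eQB6enoAe3t7AHx8fAB9fX0Afn5+AH9/fwCAgIAAgYGBAIKCggCDg4MAhISEAIWFhQCGhoYAh4eHAIiIiACJiYkAioqKAIuLiwCMjIwAjY2NAI6OjgCPj48AkJCQAJGRkQCSkpIAk5OTAJSUlACVlZUAlpaWAJeXlwCYmJgAmZmZAJqamgCbm5sAnJycAJ2dnQCenp4An5+fAKCgoAChoaEAoqKiAKOjowCkpKQApaWlAKampgCnp6cAqKioAKmpqQCqqqoAq6urAKysrACtra0Arq6uAK+vrwCwsLAAsbGxALKysgCzs7MAtLS0ALW1tQC2trYAt7e3ALi4uAC5ubkAurq6ALu7uwC8vLwAvb29AL6+vgC/v78AwMDAAMHBwQDCwsIAw8PDAMTExADFxcUAxsbGAMfHxwDIyMgAycnJAMrKygDLy8sAzMzMAM3NzQDOzs4Az8/PANDQ0ADR0dEA0tLSANPT0wDU1NQA1dXVANbW1gDX19cA2NjYANnZ2QDa2toA29vbANzc3ADd3d0A3t7eAN/f3wDg4OAA4eHhAOLi4gDj4+MA5OTkAOXl5QDm5uYA5+fnAOjo6ADp6ekA6urqAOvr6wDs7OwA7e3tAO7u7gDv7+8A8PDwAPHx8QDy8vIA8/PzAPT09AD19fUA9vb2APf39wD4+PgA+fn5APr6+gD7+/sA/Pz8AP39/QD+/v4A////ACQgKCwoKDxYaGxwcHBwcHR4fICIjIyIjJSYmJSUlJiYFBQYHBwcLEBUZGhsbGxsdHh8gISIiIiIjJCUlJScoKQMDAwUGCQwOEBQYGRkZGhweHyAgICAgICIkJSUmKCkpAwMDBAgOEQ8OEBQXFhUWGBseHh0dHR0eISUmJygoKSkFBQUGChEUEg4OEBEQEBEUFxkaGRgYGRwhJSgpKSkpKQcICAkNExUSDg0ODg4PEBIVFxcXFxcXGR8kKCkpKSkpCQoLDREUExAODQ0ODxASFBYXGBkYFxcYHCInKSkpKSkMDQ8REhIRDw4ODg8QEhMUFRcaGxoYGBocICUoKSkpKQ4PERIRERAPDxAREhMUFBUWFxscGxkaGxseIiUmJykqDA0PDxARERESExUWFxUVFhYYGxwbGhscHB0gIyUoKisKCw0PEBITFBQVFxkZFxcXFxkcHBsbHR8gIiUmJygpKQsNDxESFBYWFhYYGhsaGRkZGhwcGx0hIyQmJycmJiYmDQ4PERMWGBkZGBkbHR0cHBsbHBscICUmJSUmJiYmJiYNDg8QFBgaGhoZGhscHBwcHBwcGx0jJyYkJCcnJiYnKA0OEBIWGRsaGhoaGxwcGxsbHB0cHSIlJSQlJygmJykrDxESFRcZGhoaGhobHBwcHBweHxwdICIjJCYoKSgpKywRFBUXGRkZGRkZGhobHB4fICEgHR0fISQmKCstLS0tLhMVFxgZGhkZGRkZGhseISQlJCMgHyAkJyosLjAwMTExExUXGBgZGBgYGRkaHCAkJygmJCEhIycsLzAxMTE0NTUTFRYXGBgXFxgaGxweISQnJyUjJCYpLC8yMzMyNDY4ORMUFRcXFxcYGh0fHyAhIiQlJScrLzEyMjQ1NTY3Nzc5ExQVFhcXFxoeICAhIiEiJCcrMDMyMTM1NjY3ODg2NjcTFBUXGBgZGx4eHyAiIiQnLDI1NDAwNTk4Nzc3NzY1NhUWGBoaGRkaGxsdICIkJyowNDQxLzE3OTk3NjU2NTU1GhscHBsZGhsbHB4hJCUoKzAyMC4uMzc3NjU0NDQ1NTUeHR0cGxobHBweICMlJygpLS8tLTA1NjQzNDQ0NDU1Nh0cGxsaGRkaGhwdHyMmJiYpLCwuMzUzMjM0NDQ0NDU1HRwaGRgWFRYWFhcYHSIjIyYpKy4yMjEyMjMzNDQzMzQdHBoYFhQVGBkXFhYZHB4fISUpLTAxMjIzMzMzMzMzMxsbGRcVFRgcHRwbGhkaGxweIiktLzEyMjMzMzMzMzMzGBcXFhQXHR8fHyAgHx8fHx8iJywwMTIyMjM0MzM0NDQUFBQUFBkfIB8fICAhIiIjIyMmKi8xMjIyMzU1NDU1NA="/>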